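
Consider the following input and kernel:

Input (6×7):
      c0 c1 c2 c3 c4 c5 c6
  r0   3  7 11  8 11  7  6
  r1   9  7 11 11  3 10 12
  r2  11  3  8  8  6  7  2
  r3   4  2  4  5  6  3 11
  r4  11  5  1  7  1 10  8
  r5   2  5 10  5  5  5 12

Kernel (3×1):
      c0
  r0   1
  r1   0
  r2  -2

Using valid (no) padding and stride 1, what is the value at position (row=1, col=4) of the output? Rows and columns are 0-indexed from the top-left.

The receptive field on the input at this output position is [3 / 6 / 6]. Elementwise product with the kernel and sum: 3·1 + 6·-2.

-9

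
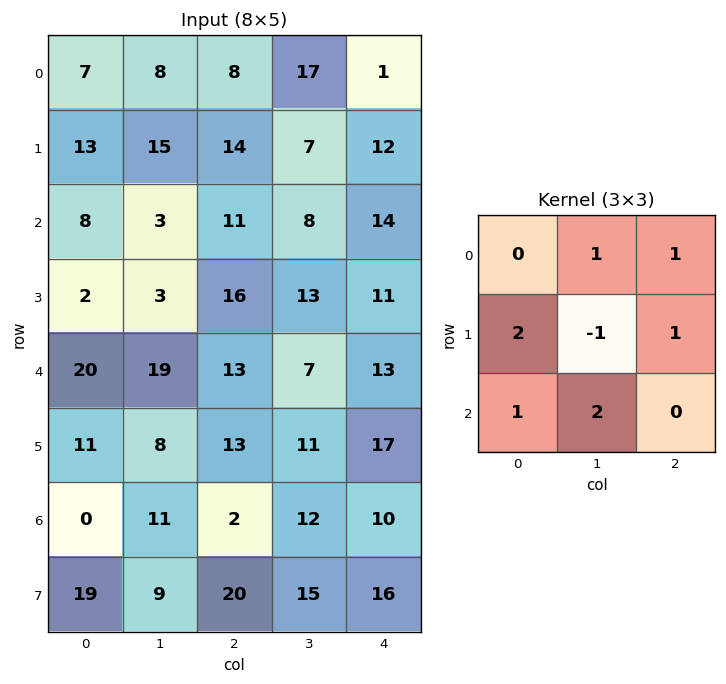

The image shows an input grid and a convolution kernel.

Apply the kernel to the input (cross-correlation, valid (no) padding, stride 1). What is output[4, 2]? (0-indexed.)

The receptive field on the input at this output position is [13 7 13 / 13 11 17 / 2 12 10]. Elementwise product with the kernel and sum: 7·1 + 13·1 + 13·2 + 11·-1 + 17·1 + 2·1 + 12·2.

78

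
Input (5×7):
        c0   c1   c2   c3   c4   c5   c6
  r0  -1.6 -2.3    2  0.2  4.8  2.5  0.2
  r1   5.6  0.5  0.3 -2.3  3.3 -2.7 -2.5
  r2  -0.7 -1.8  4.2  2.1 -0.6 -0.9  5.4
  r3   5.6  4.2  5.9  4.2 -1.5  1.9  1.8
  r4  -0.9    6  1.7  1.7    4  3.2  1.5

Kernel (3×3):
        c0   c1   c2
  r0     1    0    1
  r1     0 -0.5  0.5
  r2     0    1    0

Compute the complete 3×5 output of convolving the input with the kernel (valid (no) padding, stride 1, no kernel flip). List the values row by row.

Output[0,0]: The receptive field on the input at this output position is [-1.6 -2.3 2 / 5.6 0.5 0.3 / -0.7 -1.8 4.2]. Elementwise product with the kernel and sum: -1.6·1 + 2·1 + 0.5·-0.5 + 0.3·0.5 + -1.8·1.
Output[0,1]: The receptive field on the input at this output position is [-2.3 2 0.2 / 0.5 0.3 -2.3 / -1.8 4.2 2.1]. Elementwise product with the kernel and sum: -2.3·1 + 0.2·1 + 0.3·-0.5 + -2.3·0.5 + 4.2·1.

-1.5 0.8 11.7 -0.9 4.2
13.1 3.05 6.45 -6.65 5.85
10.35 1.15 2.45 6.9 7.95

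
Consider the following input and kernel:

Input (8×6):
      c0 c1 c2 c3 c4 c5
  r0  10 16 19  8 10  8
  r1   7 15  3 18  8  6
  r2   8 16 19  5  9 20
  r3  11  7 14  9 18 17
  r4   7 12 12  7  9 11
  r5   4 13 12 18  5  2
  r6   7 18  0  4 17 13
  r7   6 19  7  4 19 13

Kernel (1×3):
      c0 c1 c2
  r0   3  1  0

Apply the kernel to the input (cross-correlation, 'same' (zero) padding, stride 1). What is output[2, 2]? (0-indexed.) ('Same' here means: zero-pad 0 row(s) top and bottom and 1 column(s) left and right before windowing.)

The receptive field on the zero-padded input at this output position is [16 19 5]. Elementwise product with the kernel and sum: 16·3 + 19·1.

67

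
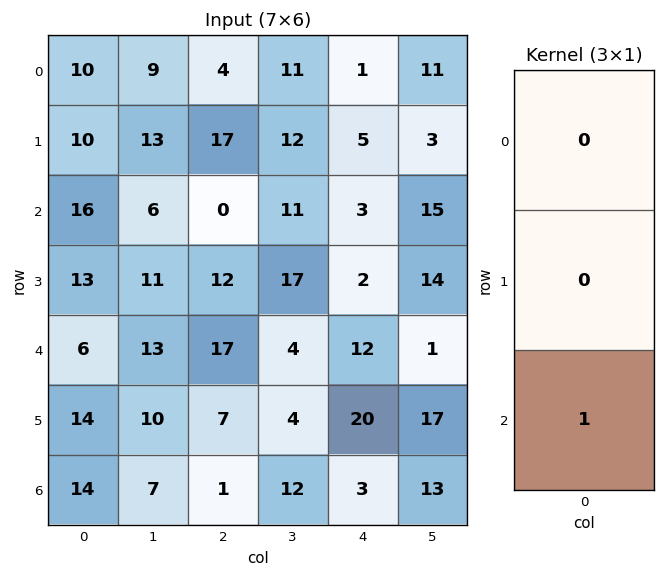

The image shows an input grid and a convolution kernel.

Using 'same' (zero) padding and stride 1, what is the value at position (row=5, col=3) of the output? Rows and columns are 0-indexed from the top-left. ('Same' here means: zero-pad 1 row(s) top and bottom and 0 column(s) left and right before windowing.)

12

The receptive field on the zero-padded input at this output position is [4 / 4 / 12]. Elementwise product with the kernel and sum: 12·1.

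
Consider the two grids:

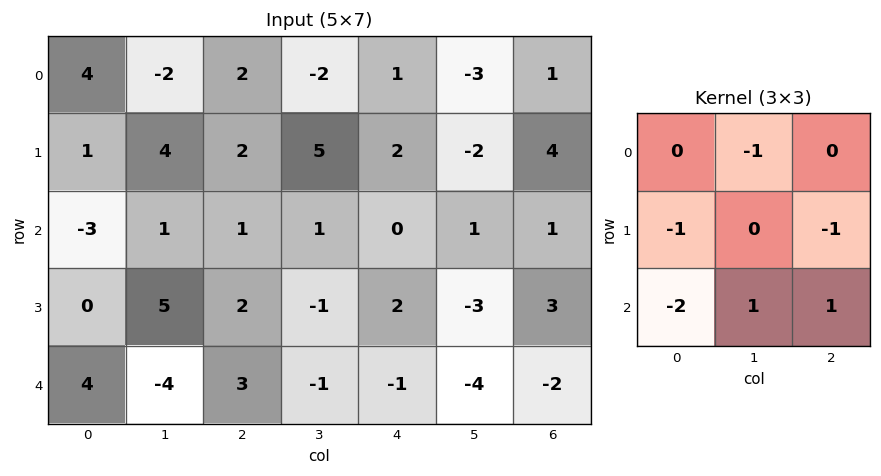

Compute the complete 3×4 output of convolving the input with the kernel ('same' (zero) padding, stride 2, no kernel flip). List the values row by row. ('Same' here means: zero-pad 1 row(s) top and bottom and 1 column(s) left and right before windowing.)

Output[0,0]: The receptive field on the zero-padded input at this output position is [0 0 0 / 0 4 -2 / 0 1 4]. Elementwise product with the kernel and sum: 0·-1 + 0·-1 + -2·-1 + 0·-2 + 1·1 + 4·1.
Output[0,1]: The receptive field on the zero-padded input at this output position is [0 0 0 / -2 2 -2 / 4 2 5]. Elementwise product with the kernel and sum: 0·-1 + -2·-1 + -2·-1 + 4·-2 + 2·1 + 5·1.

7 3 -5 11
3 -13 -3 4
4 3 3 1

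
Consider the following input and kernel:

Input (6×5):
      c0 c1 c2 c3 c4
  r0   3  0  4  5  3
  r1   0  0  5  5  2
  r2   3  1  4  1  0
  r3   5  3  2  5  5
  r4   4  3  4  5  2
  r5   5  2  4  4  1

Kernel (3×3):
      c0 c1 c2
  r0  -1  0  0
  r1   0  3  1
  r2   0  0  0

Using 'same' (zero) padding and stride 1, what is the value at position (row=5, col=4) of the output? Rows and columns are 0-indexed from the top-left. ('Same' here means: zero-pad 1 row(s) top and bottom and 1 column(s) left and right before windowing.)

-2

The receptive field on the zero-padded input at this output position is [5 2 0 / 4 1 0 / 0 0 0]. Elementwise product with the kernel and sum: 5·-1 + 1·3 + 0·1.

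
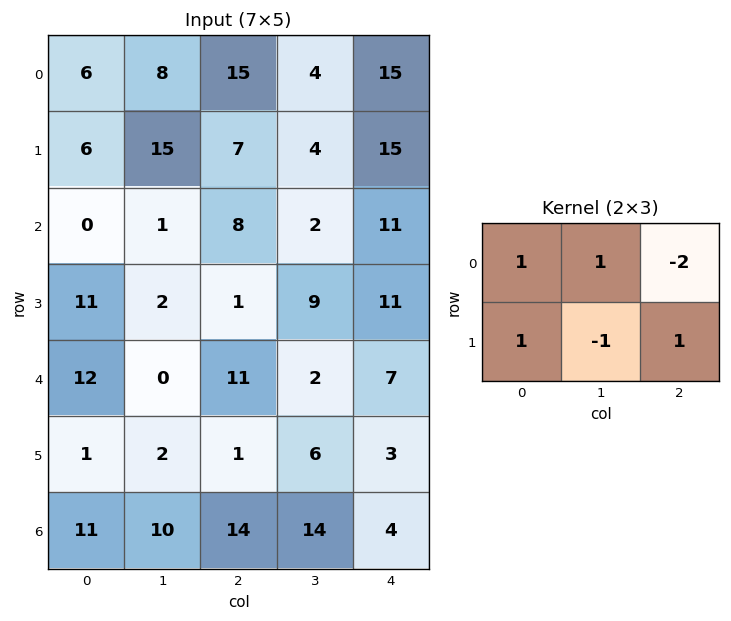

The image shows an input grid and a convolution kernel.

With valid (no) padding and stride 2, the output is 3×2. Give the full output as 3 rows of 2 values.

-18 7
-5 -9
-10 -3

Output[0,0]: The receptive field on the input at this output position is [6 8 15 / 6 15 7]. Elementwise product with the kernel and sum: 6·1 + 8·1 + 15·-2 + 6·1 + 15·-1 + 7·1.
Output[0,1]: The receptive field on the input at this output position is [15 4 15 / 7 4 15]. Elementwise product with the kernel and sum: 15·1 + 4·1 + 15·-2 + 7·1 + 4·-1 + 15·1.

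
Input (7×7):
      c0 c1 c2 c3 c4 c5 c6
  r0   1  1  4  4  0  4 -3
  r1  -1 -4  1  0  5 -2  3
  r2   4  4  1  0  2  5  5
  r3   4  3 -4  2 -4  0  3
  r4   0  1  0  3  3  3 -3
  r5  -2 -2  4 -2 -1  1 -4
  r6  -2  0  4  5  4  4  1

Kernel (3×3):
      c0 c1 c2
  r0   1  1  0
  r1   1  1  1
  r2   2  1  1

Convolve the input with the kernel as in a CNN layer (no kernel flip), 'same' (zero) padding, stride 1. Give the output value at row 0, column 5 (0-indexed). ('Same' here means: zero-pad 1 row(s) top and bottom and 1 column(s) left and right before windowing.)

The receptive field on the zero-padded input at this output position is [0 0 0 / 0 4 -3 / 5 -2 3]. Elementwise product with the kernel and sum: 0·1 + 0·1 + 0·1 + 4·1 + -3·1 + 5·2 + -2·1 + 3·1.

12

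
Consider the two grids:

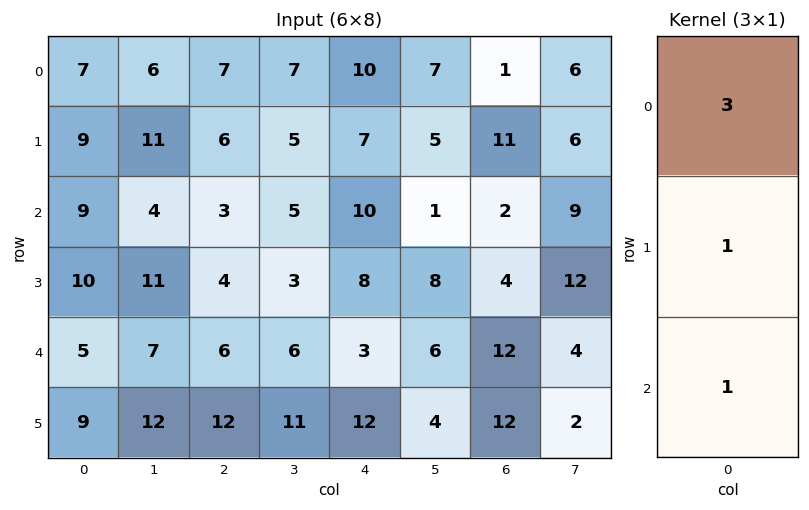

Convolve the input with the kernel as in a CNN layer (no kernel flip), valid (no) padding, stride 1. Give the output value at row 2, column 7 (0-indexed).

43

The receptive field on the input at this output position is [9 / 12 / 4]. Elementwise product with the kernel and sum: 9·3 + 12·1 + 4·1.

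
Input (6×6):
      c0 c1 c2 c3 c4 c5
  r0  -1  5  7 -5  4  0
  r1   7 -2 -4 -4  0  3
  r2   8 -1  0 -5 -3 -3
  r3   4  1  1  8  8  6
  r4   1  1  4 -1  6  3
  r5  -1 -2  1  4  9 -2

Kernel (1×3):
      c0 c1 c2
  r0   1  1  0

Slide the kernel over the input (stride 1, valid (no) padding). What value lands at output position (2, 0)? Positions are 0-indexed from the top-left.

7

The receptive field on the input at this output position is [8 -1 0]. Elementwise product with the kernel and sum: 8·1 + -1·1.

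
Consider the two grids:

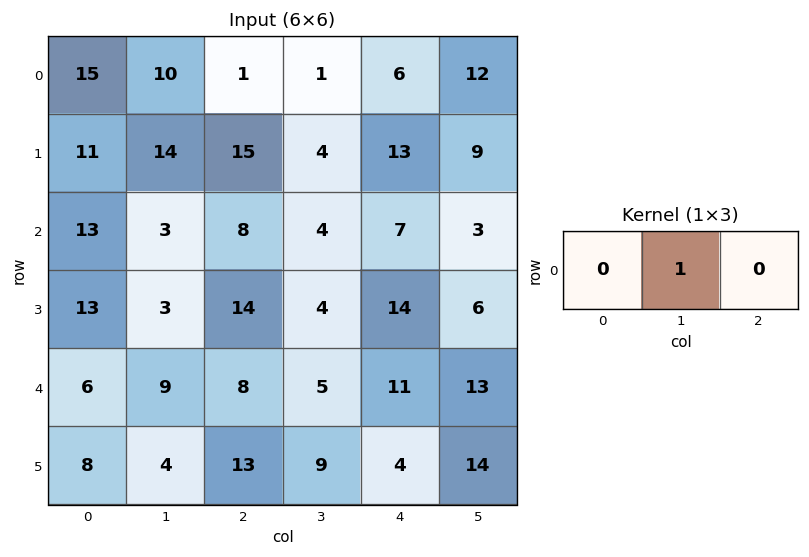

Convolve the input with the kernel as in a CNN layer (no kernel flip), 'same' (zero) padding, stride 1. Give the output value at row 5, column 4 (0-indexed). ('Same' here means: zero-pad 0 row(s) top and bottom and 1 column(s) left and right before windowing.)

4

The receptive field on the zero-padded input at this output position is [9 4 14]. Elementwise product with the kernel and sum: 4·1.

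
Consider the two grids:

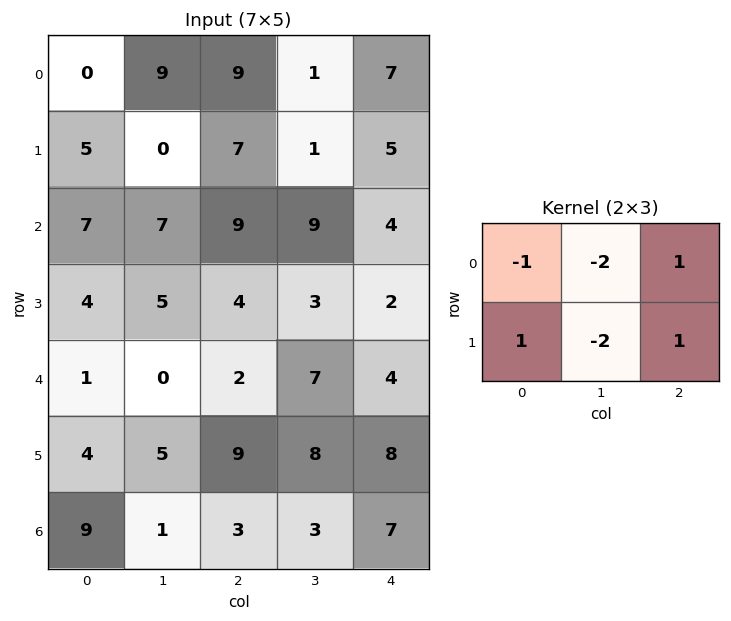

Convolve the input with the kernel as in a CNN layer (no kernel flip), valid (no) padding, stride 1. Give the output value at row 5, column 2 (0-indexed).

-13

The receptive field on the input at this output position is [9 8 8 / 3 3 7]. Elementwise product with the kernel and sum: 9·-1 + 8·-2 + 8·1 + 3·1 + 3·-2 + 7·1.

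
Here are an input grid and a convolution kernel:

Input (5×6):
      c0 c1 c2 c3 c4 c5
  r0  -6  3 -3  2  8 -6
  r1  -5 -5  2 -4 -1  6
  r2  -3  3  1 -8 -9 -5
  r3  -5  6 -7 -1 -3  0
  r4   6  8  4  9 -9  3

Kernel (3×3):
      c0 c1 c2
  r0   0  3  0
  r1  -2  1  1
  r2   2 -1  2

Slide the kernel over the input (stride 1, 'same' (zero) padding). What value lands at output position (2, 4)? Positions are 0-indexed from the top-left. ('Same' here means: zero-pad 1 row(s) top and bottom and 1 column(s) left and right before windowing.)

0

The receptive field on the zero-padded input at this output position is [-4 -1 6 / -8 -9 -5 / -1 -3 0]. Elementwise product with the kernel and sum: -1·3 + -8·-2 + -9·1 + -5·1 + -1·2 + -3·-1 + 0·2.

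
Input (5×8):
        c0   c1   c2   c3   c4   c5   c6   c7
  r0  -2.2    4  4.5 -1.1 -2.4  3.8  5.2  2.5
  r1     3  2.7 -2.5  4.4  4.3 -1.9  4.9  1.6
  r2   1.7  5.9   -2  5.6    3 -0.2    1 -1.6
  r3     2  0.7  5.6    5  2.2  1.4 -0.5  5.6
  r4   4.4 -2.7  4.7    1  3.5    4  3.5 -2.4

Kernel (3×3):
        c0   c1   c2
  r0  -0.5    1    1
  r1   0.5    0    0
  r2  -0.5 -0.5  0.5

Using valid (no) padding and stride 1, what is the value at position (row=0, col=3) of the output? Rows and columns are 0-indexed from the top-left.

The receptive field on the input at this output position is [-1.1 -2.4 3.8 / 4.4 4.3 -1.9 / 5.6 3 -0.2]. Elementwise product with the kernel and sum: -1.1·-0.5 + -2.4·1 + 3.8·1 + 4.4·0.5 + 5.6·-0.5 + 3·-0.5 + -0.2·0.5.

-0.25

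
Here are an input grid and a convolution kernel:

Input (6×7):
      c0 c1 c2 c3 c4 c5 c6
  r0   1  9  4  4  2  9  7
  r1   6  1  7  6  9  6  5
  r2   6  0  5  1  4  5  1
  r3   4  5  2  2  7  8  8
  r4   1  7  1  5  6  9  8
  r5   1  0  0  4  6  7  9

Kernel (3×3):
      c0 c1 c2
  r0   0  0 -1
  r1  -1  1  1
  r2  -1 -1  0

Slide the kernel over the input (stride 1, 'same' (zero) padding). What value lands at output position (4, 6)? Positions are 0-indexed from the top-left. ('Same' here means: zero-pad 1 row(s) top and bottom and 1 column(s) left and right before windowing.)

-17

The receptive field on the zero-padded input at this output position is [8 8 0 / 9 8 0 / 7 9 0]. Elementwise product with the kernel and sum: 0·-1 + 9·-1 + 8·1 + 0·1 + 7·-1 + 9·-1.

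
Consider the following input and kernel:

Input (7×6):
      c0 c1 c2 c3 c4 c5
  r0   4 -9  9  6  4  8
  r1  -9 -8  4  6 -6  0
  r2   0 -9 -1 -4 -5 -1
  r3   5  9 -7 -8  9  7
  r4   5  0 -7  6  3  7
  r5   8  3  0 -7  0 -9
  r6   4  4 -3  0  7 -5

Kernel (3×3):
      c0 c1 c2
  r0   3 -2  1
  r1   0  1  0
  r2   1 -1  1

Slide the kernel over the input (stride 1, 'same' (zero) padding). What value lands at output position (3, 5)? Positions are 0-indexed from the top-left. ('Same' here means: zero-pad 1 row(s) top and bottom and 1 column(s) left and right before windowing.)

The receptive field on the zero-padded input at this output position is [-5 -1 0 / 9 7 0 / 3 7 0]. Elementwise product with the kernel and sum: -5·3 + -1·-2 + 0·1 + 7·1 + 3·1 + 7·-1 + 0·1.

-10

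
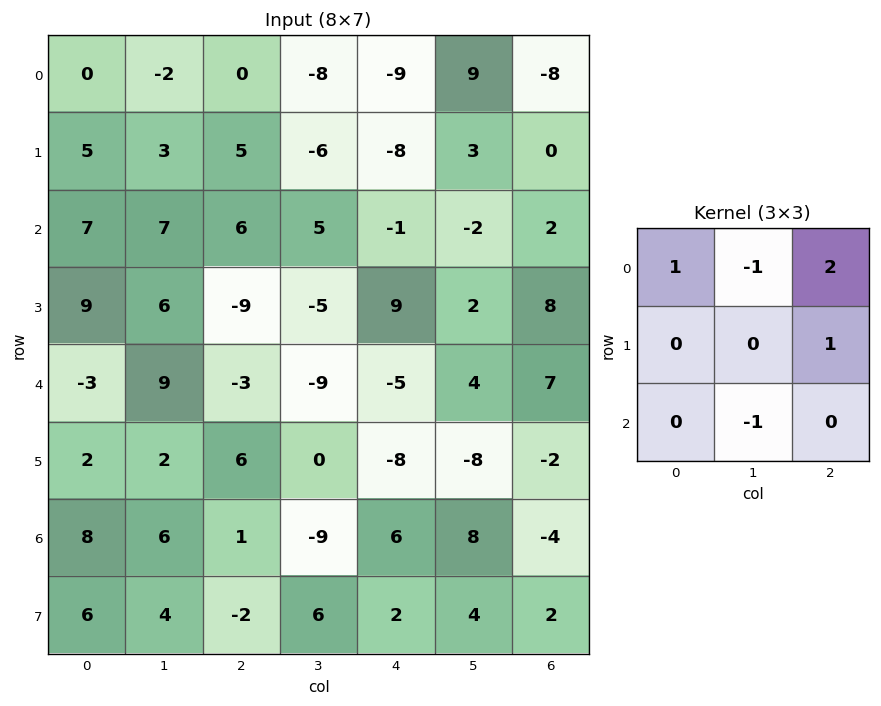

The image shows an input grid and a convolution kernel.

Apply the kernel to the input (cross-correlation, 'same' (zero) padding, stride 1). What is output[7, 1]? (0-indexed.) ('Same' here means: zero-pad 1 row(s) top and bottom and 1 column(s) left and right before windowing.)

The receptive field on the zero-padded input at this output position is [8 6 1 / 6 4 -2 / 0 0 0]. Elementwise product with the kernel and sum: 8·1 + 6·-1 + 1·2 + -2·1 + 0·-1.

2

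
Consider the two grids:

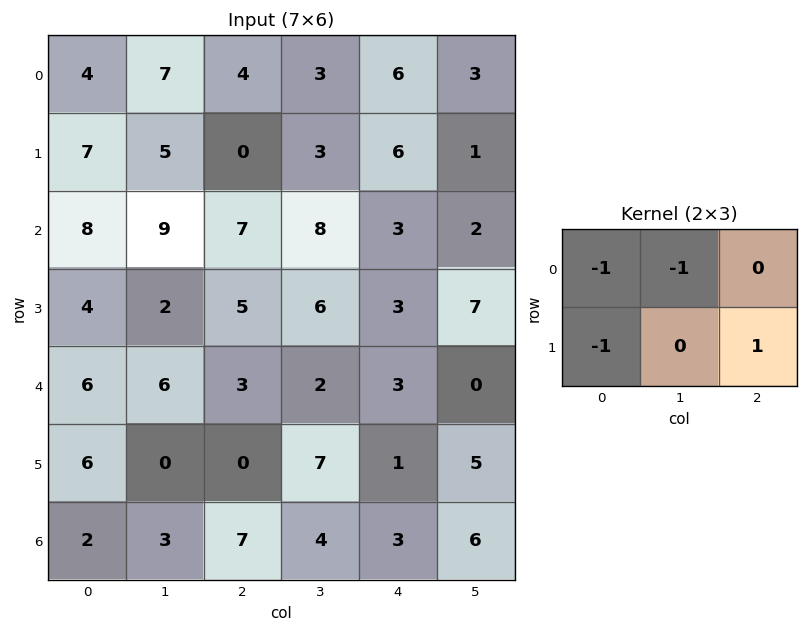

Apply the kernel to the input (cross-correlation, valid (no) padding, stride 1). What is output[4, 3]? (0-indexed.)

-7

The receptive field on the input at this output position is [2 3 0 / 7 1 5]. Elementwise product with the kernel and sum: 2·-1 + 3·-1 + 7·-1 + 5·1.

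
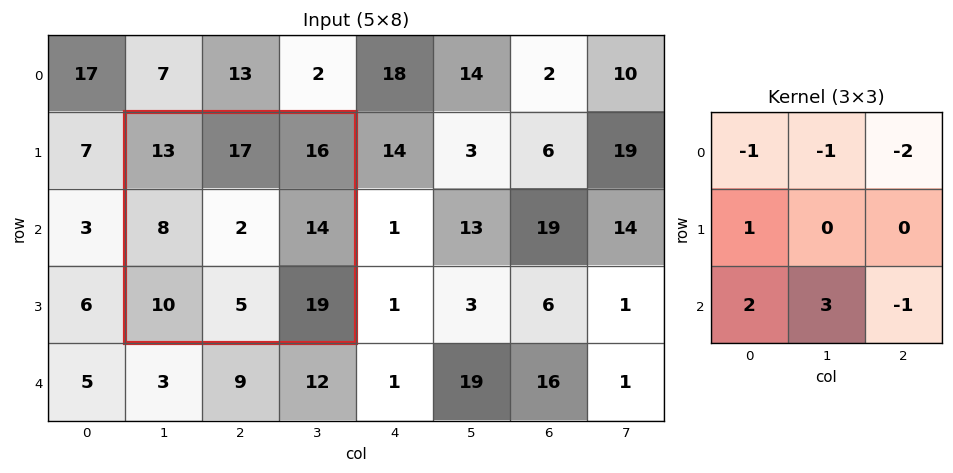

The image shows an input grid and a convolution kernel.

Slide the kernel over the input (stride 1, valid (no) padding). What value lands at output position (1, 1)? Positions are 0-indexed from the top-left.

-38

The receptive field on the input at this output position is [13 17 16 / 8 2 14 / 10 5 19]. Elementwise product with the kernel and sum: 13·-1 + 17·-1 + 16·-2 + 8·1 + 10·2 + 5·3 + 19·-1.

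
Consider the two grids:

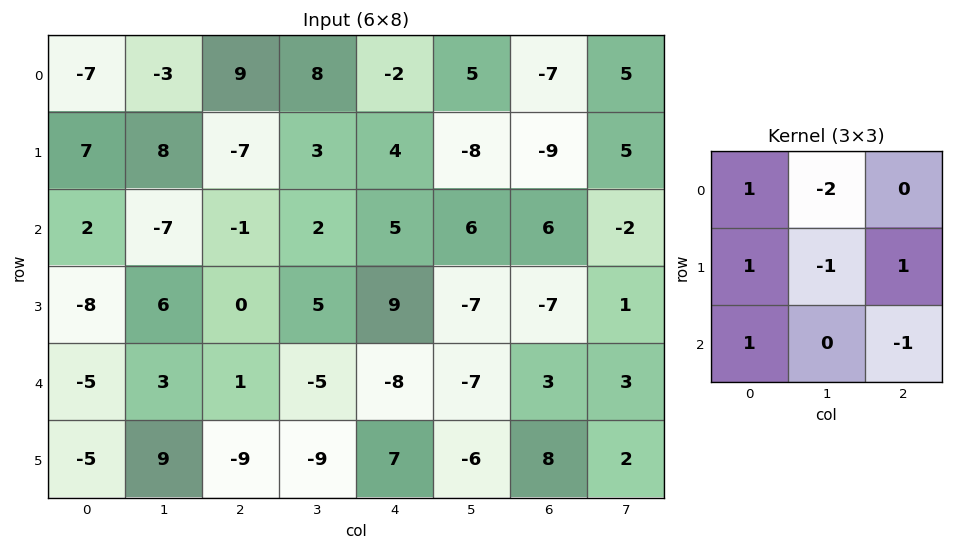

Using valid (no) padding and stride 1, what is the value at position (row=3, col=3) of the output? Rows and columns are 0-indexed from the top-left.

The receptive field on the input at this output position is [5 9 -7 / -5 -8 -7 / -9 7 -6]. Elementwise product with the kernel and sum: 5·1 + 9·-2 + -5·1 + -8·-1 + -7·1 + -9·1 + -6·-1.

-20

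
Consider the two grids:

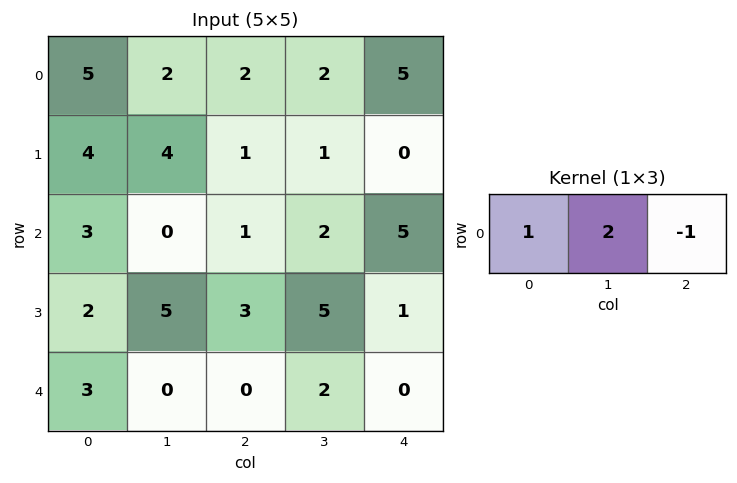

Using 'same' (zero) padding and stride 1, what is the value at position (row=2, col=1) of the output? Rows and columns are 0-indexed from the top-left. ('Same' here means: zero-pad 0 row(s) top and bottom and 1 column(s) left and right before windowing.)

2

The receptive field on the zero-padded input at this output position is [3 0 1]. Elementwise product with the kernel and sum: 3·1 + 0·2 + 1·-1.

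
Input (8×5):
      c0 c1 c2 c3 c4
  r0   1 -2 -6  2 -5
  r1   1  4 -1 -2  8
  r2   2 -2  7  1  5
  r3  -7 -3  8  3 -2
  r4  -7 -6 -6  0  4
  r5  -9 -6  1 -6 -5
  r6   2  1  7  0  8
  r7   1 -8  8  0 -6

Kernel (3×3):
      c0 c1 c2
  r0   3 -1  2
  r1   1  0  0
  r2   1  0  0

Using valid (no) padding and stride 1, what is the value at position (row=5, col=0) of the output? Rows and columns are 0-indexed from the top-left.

-16

The receptive field on the input at this output position is [-9 -6 1 / 2 1 7 / 1 -8 8]. Elementwise product with the kernel and sum: -9·3 + -6·-1 + 1·2 + 2·1 + 1·1.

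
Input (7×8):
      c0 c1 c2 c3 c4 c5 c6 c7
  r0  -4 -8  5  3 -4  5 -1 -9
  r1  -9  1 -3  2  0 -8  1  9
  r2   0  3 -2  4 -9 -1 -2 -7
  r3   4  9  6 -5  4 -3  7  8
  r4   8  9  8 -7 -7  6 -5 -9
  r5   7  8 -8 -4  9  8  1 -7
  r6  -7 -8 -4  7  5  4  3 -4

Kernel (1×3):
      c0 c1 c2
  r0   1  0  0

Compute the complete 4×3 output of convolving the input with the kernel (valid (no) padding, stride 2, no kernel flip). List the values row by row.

Output[0,0]: The receptive field on the input at this output position is [-4 -8 5]. Elementwise product with the kernel and sum: -4·1.

-4 5 -4
0 -2 -9
8 8 -7
-7 -4 5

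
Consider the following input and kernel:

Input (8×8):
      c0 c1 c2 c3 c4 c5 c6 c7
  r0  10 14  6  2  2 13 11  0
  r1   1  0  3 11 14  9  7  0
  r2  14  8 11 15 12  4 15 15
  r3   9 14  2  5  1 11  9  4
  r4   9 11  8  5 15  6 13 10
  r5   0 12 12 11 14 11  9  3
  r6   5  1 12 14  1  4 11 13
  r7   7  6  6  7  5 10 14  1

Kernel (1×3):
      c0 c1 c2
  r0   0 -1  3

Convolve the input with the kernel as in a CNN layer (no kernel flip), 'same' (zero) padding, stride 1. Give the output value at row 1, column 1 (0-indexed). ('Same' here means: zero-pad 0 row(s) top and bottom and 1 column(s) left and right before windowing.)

The receptive field on the zero-padded input at this output position is [1 0 3]. Elementwise product with the kernel and sum: 0·-1 + 3·3.

9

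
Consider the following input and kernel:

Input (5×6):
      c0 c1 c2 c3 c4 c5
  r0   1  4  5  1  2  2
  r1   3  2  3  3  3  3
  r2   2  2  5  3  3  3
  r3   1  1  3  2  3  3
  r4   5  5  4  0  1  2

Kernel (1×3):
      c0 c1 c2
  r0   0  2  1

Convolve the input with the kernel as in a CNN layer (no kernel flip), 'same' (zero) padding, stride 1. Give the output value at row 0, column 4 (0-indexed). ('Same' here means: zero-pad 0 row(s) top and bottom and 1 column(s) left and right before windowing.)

The receptive field on the zero-padded input at this output position is [1 2 2]. Elementwise product with the kernel and sum: 2·2 + 2·1.

6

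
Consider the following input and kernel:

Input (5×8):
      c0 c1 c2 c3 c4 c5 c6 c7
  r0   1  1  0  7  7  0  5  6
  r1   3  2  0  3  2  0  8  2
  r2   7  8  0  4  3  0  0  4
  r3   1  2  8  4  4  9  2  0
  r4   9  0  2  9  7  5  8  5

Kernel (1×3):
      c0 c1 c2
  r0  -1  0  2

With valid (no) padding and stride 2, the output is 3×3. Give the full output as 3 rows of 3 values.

-1 14 3
-7 6 -3
-5 12 9

Output[0,0]: The receptive field on the input at this output position is [1 1 0]. Elementwise product with the kernel and sum: 1·-1 + 0·2.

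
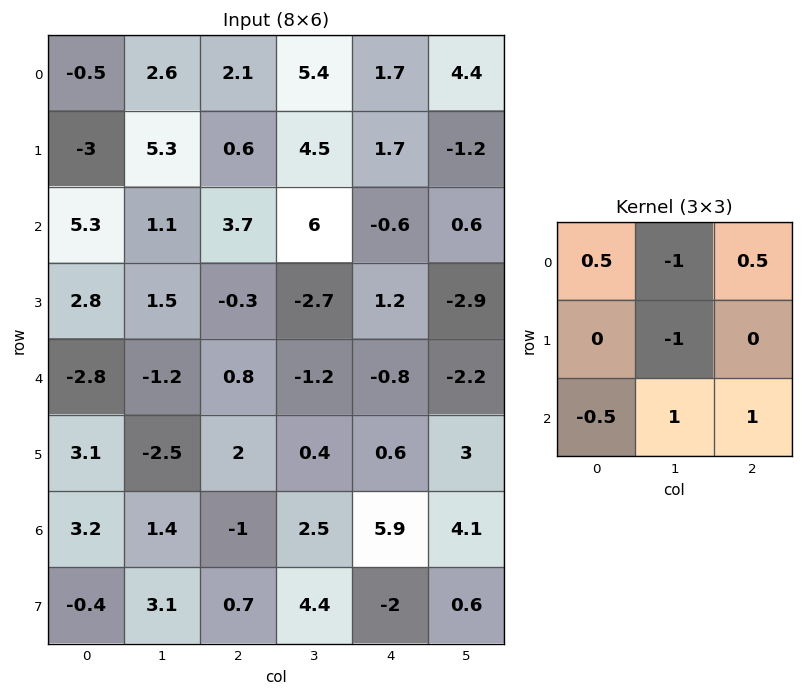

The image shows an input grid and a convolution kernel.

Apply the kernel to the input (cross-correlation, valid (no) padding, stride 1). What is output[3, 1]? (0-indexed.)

The receptive field on the input at this output position is [1.5 -0.3 -2.7 / -1.2 0.8 -1.2 / -2.5 2 0.4]. Elementwise product with the kernel and sum: 1.5·0.5 + -0.3·-1 + -2.7·0.5 + 0.8·-1 + -2.5·-0.5 + 2·1 + 0.4·1.

2.55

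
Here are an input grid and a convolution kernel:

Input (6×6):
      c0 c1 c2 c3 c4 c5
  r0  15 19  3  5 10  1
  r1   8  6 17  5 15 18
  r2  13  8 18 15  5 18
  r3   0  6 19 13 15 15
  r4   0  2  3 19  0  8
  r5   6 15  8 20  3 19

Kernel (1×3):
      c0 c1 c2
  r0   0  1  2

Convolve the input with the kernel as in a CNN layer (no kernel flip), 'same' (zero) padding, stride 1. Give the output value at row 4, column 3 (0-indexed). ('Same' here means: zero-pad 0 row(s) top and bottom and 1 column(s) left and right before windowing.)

19

The receptive field on the zero-padded input at this output position is [3 19 0]. Elementwise product with the kernel and sum: 19·1 + 0·2.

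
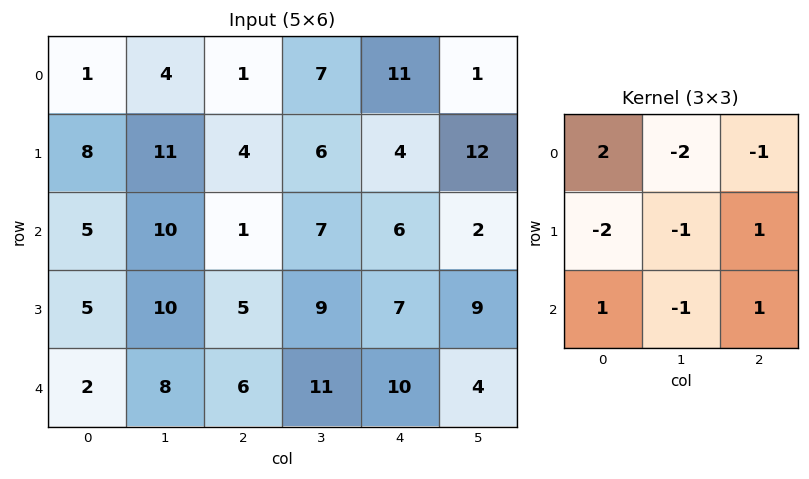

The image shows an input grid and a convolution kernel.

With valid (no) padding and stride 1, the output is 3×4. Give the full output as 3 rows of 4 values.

Output[0,0]: The receptive field on the input at this output position is [1 4 1 / 8 11 4 / 5 10 1]. Elementwise product with the kernel and sum: 1·2 + 4·-2 + 1·-1 + 8·-2 + 11·-1 + 4·1 + 5·1 + 10·-1 + 1·1.
Output[0,1]: The receptive field on the input at this output position is [4 1 7 / 11 4 6 / 10 1 7]. Elementwise product with the kernel and sum: 4·2 + 1·-2 + 7·-1 + 11·-2 + 4·-1 + 6·1 + 10·1 + 1·-1 + 7·1.

-34 -5 -33 -10
-29 8 -8 -15
-26 8 -25 -11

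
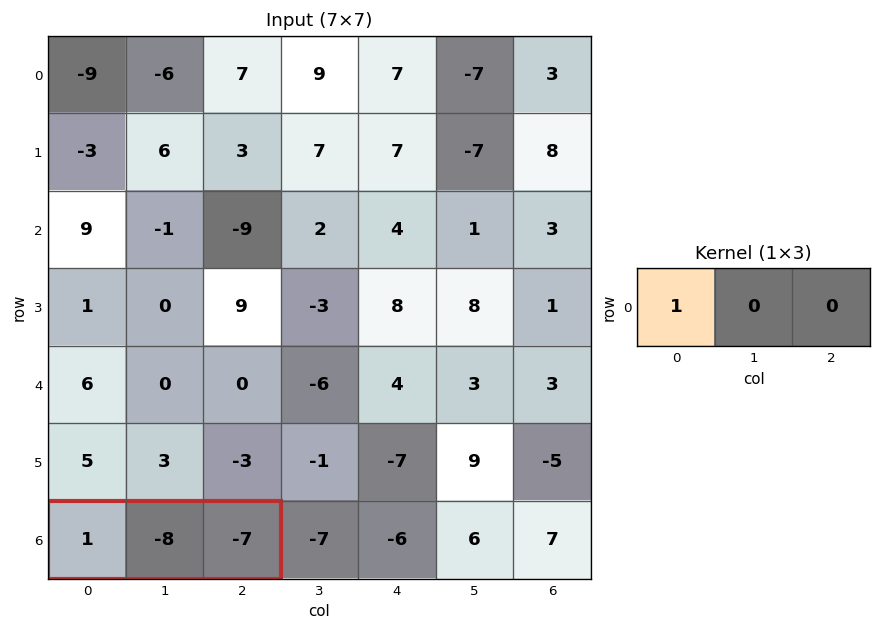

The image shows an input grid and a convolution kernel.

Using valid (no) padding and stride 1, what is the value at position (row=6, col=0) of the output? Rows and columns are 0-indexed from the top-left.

The receptive field on the input at this output position is [1 -8 -7]. Elementwise product with the kernel and sum: 1·1.

1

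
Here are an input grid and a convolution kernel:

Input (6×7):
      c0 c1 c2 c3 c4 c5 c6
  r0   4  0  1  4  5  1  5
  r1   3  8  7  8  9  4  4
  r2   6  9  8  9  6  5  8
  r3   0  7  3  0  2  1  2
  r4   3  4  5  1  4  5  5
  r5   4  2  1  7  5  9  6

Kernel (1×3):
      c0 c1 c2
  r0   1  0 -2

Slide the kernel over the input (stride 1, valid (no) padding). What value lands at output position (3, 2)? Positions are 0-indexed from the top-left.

-1

The receptive field on the input at this output position is [3 0 2]. Elementwise product with the kernel and sum: 3·1 + 2·-2.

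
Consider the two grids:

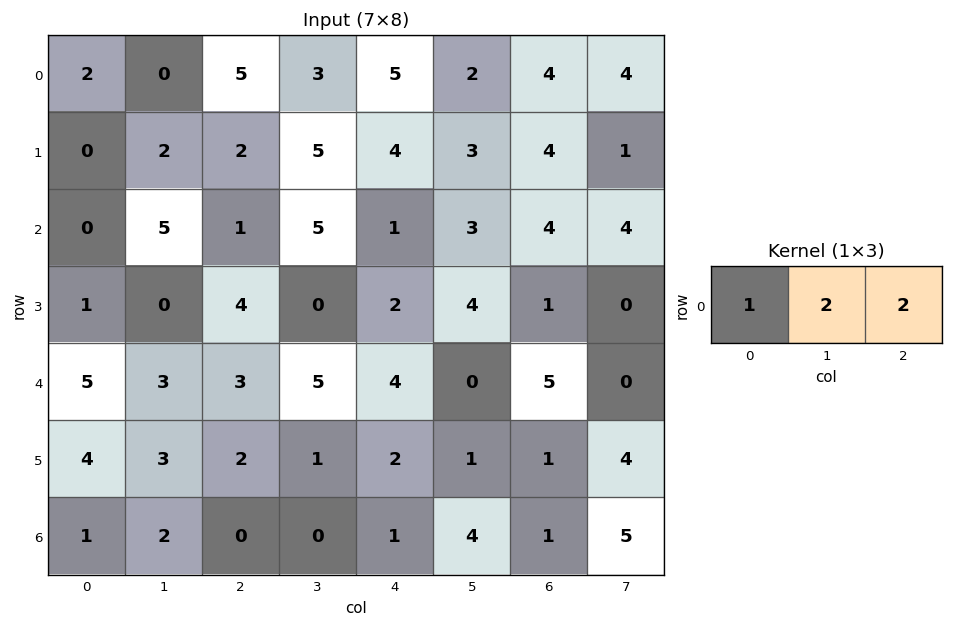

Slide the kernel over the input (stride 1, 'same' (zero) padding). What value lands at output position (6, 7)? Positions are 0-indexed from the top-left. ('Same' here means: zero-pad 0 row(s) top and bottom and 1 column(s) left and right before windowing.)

The receptive field on the zero-padded input at this output position is [1 5 0]. Elementwise product with the kernel and sum: 1·1 + 5·2 + 0·2.

11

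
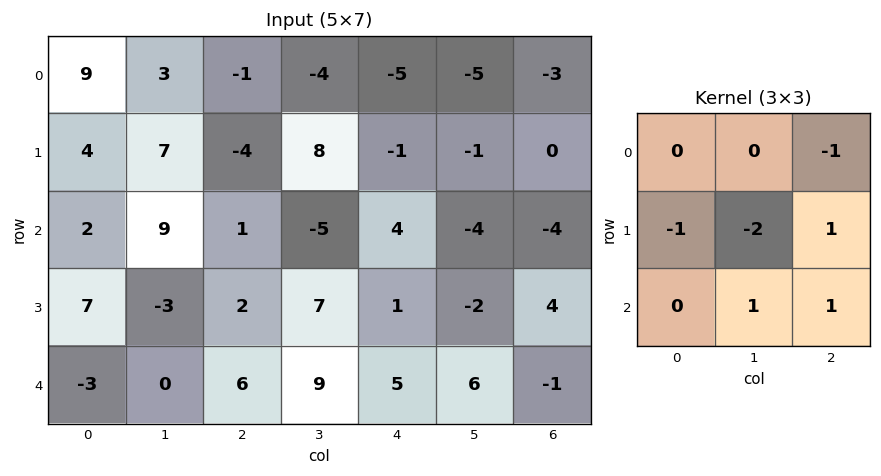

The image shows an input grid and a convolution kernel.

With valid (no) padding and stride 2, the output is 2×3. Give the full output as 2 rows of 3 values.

-11 -9 -2
6 -5 16

Output[0,0]: The receptive field on the input at this output position is [9 3 -1 / 4 7 -4 / 2 9 1]. Elementwise product with the kernel and sum: -1·-1 + 4·-1 + 7·-2 + -4·1 + 9·1 + 1·1.
Output[0,1]: The receptive field on the input at this output position is [-1 -4 -5 / -4 8 -1 / 1 -5 4]. Elementwise product with the kernel and sum: -5·-1 + -4·-1 + 8·-2 + -1·1 + -5·1 + 4·1.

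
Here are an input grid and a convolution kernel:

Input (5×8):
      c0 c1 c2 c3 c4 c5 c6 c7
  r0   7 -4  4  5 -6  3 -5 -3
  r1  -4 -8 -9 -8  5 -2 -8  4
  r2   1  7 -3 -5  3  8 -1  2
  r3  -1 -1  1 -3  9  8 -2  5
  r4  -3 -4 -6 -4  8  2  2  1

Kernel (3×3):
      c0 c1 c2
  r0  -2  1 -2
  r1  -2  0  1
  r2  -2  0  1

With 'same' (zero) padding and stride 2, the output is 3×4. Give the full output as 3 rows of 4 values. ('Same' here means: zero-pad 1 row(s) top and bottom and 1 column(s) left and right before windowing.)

-12 21 7 -1
18 3 57 -37
-3 13 9 -31

Output[0,0]: The receptive field on the zero-padded input at this output position is [0 0 0 / 0 7 -4 / 0 -4 -8]. Elementwise product with the kernel and sum: 0·-2 + 0·1 + 0·-2 + 0·-2 + -4·1 + 0·-2 + -8·1.
Output[0,1]: The receptive field on the zero-padded input at this output position is [0 0 0 / -4 4 5 / -8 -9 -8]. Elementwise product with the kernel and sum: 0·-2 + 0·1 + 0·-2 + -4·-2 + 5·1 + -8·-2 + -8·1.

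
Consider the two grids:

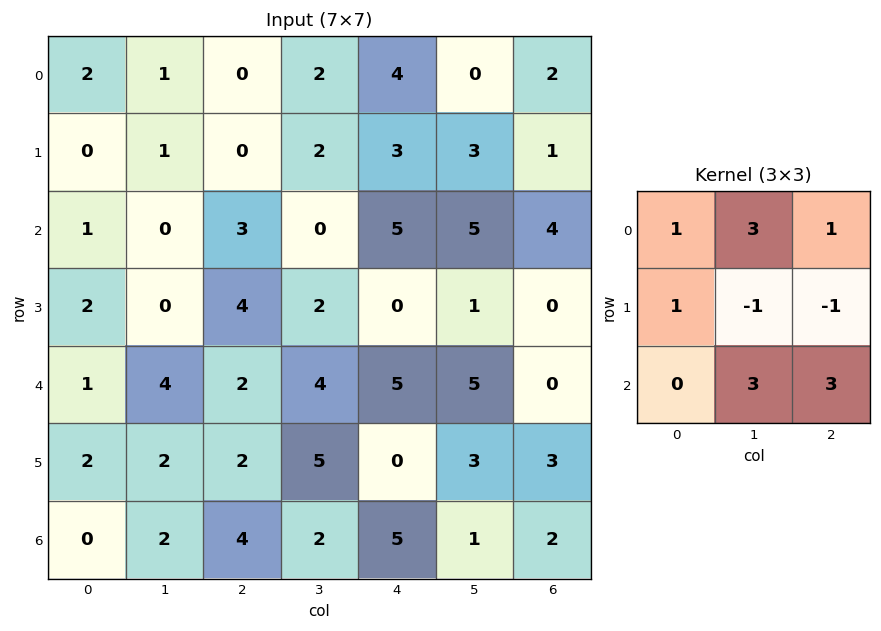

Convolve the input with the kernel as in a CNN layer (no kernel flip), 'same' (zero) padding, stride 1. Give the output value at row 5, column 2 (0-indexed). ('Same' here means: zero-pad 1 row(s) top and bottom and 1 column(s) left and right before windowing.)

27

The receptive field on the zero-padded input at this output position is [4 2 4 / 2 2 5 / 2 4 2]. Elementwise product with the kernel and sum: 4·1 + 2·3 + 4·1 + 2·1 + 2·-1 + 5·-1 + 4·3 + 2·3.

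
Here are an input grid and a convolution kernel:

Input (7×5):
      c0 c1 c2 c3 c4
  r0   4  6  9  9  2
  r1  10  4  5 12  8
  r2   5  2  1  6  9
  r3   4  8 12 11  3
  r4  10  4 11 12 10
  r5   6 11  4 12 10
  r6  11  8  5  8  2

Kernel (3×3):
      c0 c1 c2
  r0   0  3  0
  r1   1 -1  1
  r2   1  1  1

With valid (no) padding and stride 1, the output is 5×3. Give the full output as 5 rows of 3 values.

Output[0,0]: The receptive field on the input at this output position is [4 6 9 / 10 4 5 / 5 2 1]. Elementwise product with the kernel and sum: 6·3 + 10·1 + 4·-1 + 5·1 + 5·1 + 2·1 + 1·1.

37 47 44
40 53 66
39 37 55
62 68 68
35 73 53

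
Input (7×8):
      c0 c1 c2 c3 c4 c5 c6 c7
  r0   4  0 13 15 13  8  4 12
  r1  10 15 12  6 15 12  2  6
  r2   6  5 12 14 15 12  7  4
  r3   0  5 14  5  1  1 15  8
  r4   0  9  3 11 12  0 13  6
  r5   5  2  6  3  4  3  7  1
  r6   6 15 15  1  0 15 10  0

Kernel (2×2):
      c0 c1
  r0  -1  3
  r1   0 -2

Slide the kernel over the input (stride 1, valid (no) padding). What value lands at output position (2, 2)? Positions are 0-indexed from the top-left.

20

The receptive field on the input at this output position is [12 14 / 14 5]. Elementwise product with the kernel and sum: 12·-1 + 14·3 + 5·-2.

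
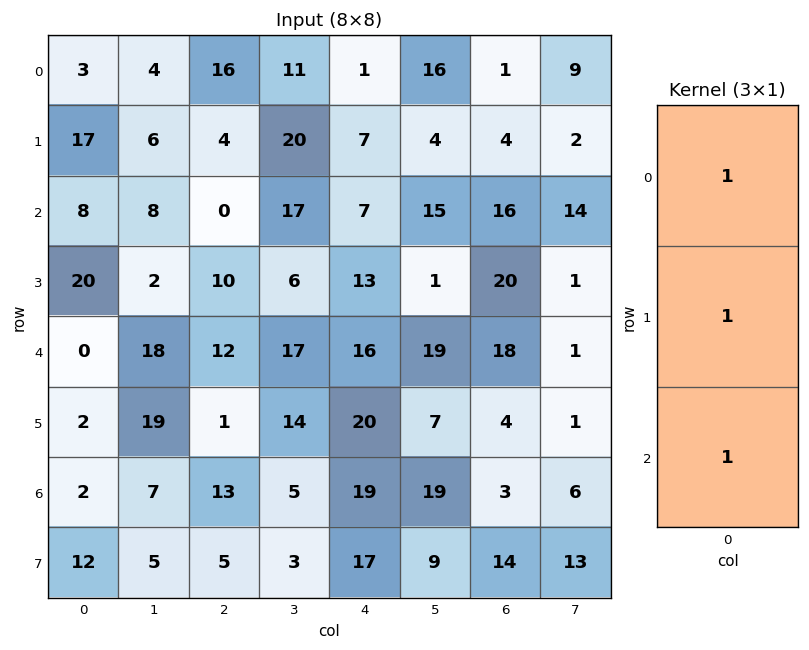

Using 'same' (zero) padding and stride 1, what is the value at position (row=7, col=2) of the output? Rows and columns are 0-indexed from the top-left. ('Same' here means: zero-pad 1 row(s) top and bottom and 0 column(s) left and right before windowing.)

18

The receptive field on the zero-padded input at this output position is [13 / 5 / 0]. Elementwise product with the kernel and sum: 13·1 + 5·1 + 0·1.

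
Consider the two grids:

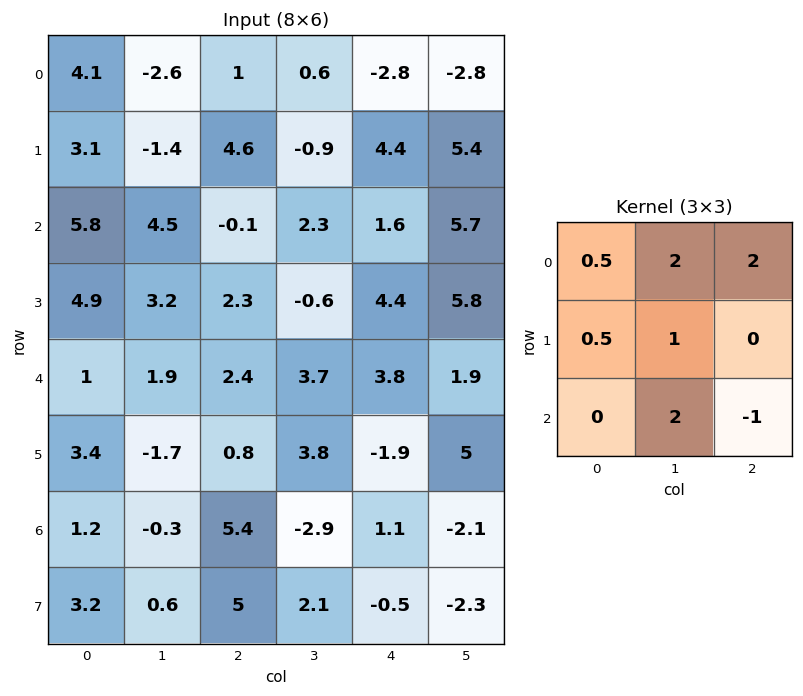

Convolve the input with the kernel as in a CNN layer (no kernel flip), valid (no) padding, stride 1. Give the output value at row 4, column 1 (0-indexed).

26.8

The receptive field on the input at this output position is [1.9 2.4 3.7 / -1.7 0.8 3.8 / -0.3 5.4 -2.9]. Elementwise product with the kernel and sum: 1.9·0.5 + 2.4·2 + 3.7·2 + -1.7·0.5 + 0.8·1 + 5.4·2 + -2.9·-1.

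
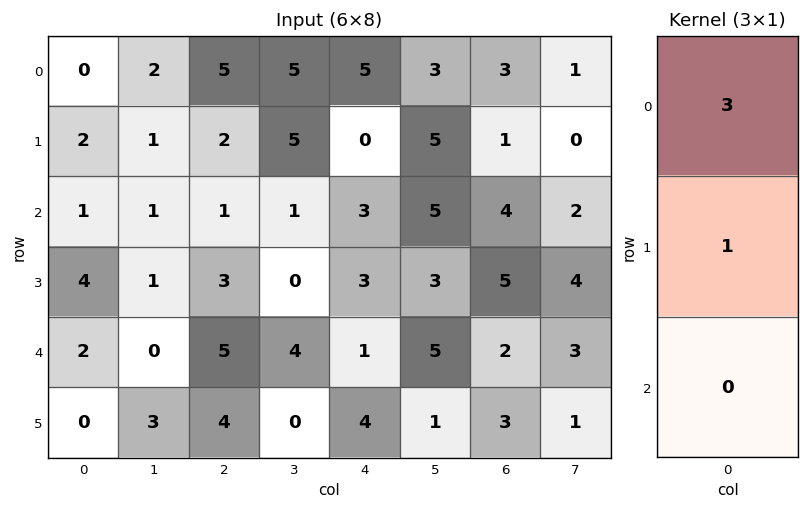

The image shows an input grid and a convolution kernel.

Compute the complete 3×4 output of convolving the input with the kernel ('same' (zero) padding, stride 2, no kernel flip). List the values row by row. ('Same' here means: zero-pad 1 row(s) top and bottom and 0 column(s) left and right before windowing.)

Output[0,0]: The receptive field on the zero-padded input at this output position is [0 / 0 / 2]. Elementwise product with the kernel and sum: 0·3 + 0·1.
Output[0,1]: The receptive field on the zero-padded input at this output position is [0 / 5 / 2]. Elementwise product with the kernel and sum: 0·3 + 5·1.

0 5 5 3
7 7 3 7
14 14 10 17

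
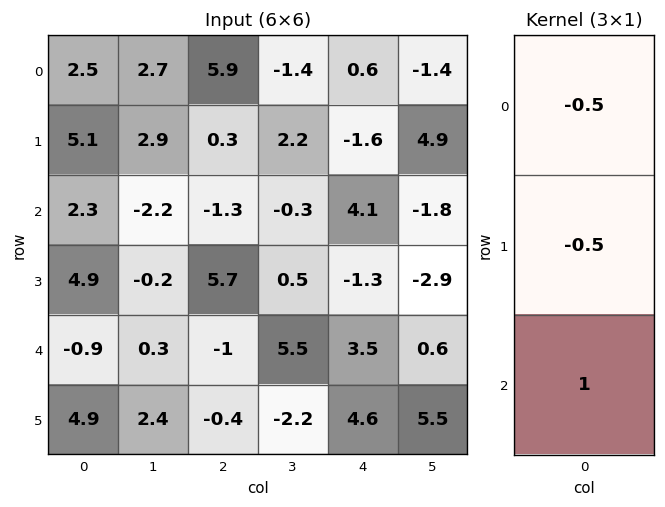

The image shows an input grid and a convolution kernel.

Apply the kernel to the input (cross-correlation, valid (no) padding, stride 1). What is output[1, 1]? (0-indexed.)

The receptive field on the input at this output position is [2.9 / -2.2 / -0.2]. Elementwise product with the kernel and sum: 2.9·-0.5 + -2.2·-0.5 + -0.2·1.

-0.55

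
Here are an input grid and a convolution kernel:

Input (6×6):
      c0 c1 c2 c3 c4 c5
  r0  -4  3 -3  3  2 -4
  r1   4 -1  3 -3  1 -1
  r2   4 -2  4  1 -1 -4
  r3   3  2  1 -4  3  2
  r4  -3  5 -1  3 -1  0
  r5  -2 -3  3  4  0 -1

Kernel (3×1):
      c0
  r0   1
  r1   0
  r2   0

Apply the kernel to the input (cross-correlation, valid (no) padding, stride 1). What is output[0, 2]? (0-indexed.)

The receptive field on the input at this output position is [-3 / 3 / 4]. Elementwise product with the kernel and sum: -3·1.

-3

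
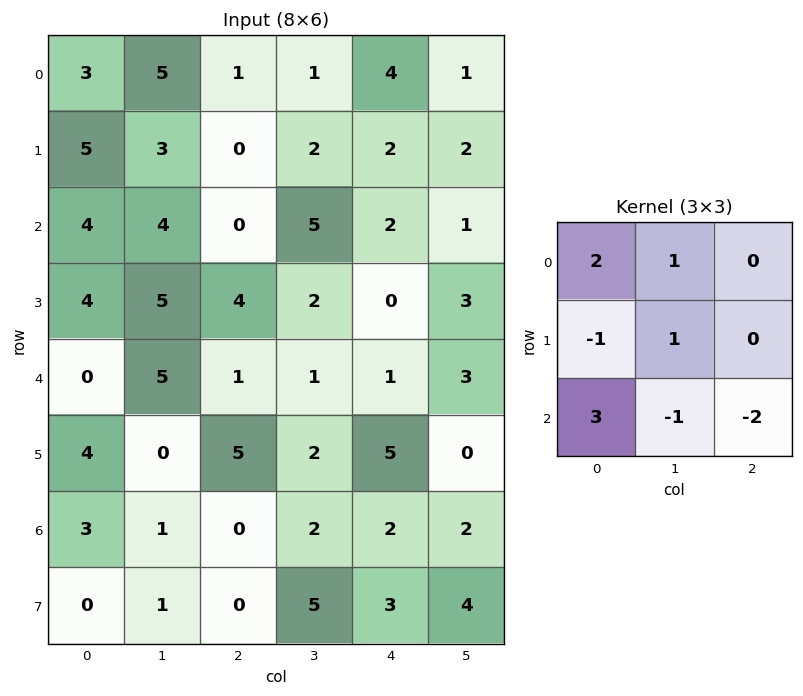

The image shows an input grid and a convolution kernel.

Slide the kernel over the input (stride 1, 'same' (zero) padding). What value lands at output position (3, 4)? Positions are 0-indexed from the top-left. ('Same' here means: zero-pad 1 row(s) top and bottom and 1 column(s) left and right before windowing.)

The receptive field on the zero-padded input at this output position is [5 2 1 / 2 0 3 / 1 1 3]. Elementwise product with the kernel and sum: 5·2 + 2·1 + 2·-1 + 0·1 + 1·3 + 1·-1 + 3·-2.

6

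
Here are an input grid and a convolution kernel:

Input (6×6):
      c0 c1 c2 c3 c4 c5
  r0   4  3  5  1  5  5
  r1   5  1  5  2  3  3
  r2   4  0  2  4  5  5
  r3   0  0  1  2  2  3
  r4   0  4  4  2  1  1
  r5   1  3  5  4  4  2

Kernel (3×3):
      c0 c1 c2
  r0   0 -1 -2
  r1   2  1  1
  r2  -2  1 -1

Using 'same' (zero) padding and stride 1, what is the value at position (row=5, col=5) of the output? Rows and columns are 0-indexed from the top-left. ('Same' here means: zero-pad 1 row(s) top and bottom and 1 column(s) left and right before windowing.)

9

The receptive field on the zero-padded input at this output position is [1 1 0 / 4 2 0 / 0 0 0]. Elementwise product with the kernel and sum: 1·-1 + 0·-2 + 4·2 + 2·1 + 0·1 + 0·-2 + 0·1 + 0·-1.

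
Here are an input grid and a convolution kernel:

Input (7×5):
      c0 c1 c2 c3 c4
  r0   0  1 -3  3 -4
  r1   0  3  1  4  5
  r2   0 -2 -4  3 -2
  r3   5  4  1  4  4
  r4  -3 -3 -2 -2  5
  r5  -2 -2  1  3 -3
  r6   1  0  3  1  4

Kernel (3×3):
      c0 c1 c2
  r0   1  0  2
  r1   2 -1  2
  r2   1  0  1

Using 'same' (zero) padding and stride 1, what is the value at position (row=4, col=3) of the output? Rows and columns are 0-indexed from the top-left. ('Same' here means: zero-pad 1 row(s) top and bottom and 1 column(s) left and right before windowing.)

The receptive field on the zero-padded input at this output position is [1 4 4 / -2 -2 5 / 1 3 -3]. Elementwise product with the kernel and sum: 1·1 + 4·2 + -2·2 + -2·-1 + 5·2 + 1·1 + -3·1.

15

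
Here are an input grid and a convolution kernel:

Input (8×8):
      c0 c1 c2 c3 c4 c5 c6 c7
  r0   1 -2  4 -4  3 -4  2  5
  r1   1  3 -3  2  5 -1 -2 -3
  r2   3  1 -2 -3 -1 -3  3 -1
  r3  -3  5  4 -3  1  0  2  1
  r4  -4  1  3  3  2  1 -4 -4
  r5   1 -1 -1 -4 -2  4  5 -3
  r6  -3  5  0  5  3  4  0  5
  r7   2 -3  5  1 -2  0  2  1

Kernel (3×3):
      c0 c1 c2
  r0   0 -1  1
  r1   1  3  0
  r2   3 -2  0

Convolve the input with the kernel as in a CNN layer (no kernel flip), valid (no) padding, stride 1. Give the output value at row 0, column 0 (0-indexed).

23

The receptive field on the input at this output position is [1 -2 4 / 1 3 -3 / 3 1 -2]. Elementwise product with the kernel and sum: -2·-1 + 4·1 + 1·1 + 3·3 + 3·3 + 1·-2.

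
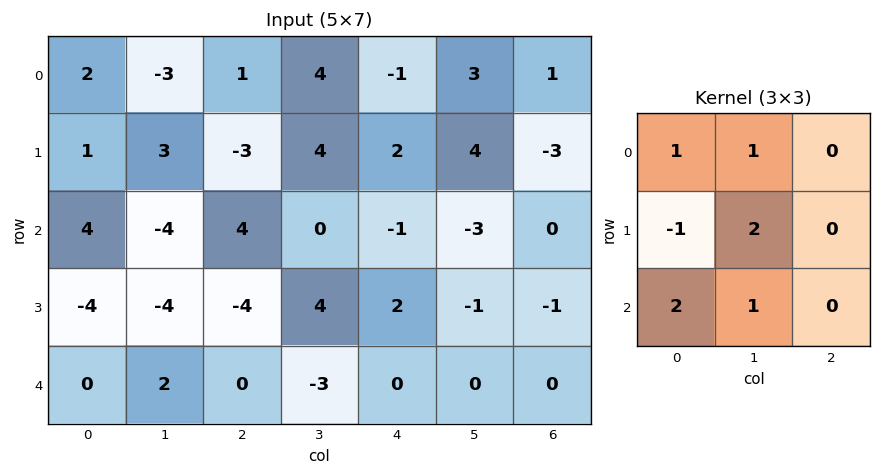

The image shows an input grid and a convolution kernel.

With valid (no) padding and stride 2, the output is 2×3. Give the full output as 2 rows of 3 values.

8 24 3
-2 13 -8

Output[0,0]: The receptive field on the input at this output position is [2 -3 1 / 1 3 -3 / 4 -4 4]. Elementwise product with the kernel and sum: 2·1 + -3·1 + 1·-1 + 3·2 + 4·2 + -4·1.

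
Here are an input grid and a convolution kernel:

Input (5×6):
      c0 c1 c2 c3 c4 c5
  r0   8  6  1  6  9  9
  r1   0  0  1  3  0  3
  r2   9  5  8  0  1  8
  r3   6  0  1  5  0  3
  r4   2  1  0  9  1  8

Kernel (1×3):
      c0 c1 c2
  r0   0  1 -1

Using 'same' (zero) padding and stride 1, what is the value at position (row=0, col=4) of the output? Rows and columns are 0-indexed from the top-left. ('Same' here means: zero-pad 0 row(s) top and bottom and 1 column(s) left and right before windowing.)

0

The receptive field on the zero-padded input at this output position is [6 9 9]. Elementwise product with the kernel and sum: 9·1 + 9·-1.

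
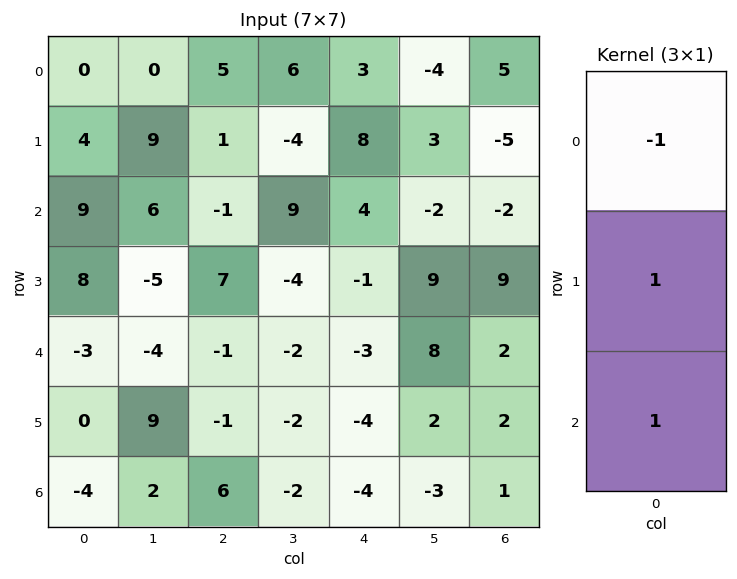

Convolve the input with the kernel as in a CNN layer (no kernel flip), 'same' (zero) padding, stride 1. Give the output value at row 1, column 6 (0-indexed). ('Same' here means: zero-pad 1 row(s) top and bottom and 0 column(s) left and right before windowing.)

-12

The receptive field on the zero-padded input at this output position is [5 / -5 / -2]. Elementwise product with the kernel and sum: 5·-1 + -5·1 + -2·1.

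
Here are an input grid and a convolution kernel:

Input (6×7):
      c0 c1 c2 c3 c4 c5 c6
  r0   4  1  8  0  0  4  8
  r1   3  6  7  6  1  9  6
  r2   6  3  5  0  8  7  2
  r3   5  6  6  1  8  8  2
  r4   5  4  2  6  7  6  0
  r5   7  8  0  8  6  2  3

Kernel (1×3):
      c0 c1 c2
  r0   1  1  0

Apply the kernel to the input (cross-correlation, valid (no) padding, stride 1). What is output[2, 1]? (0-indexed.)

The receptive field on the input at this output position is [3 5 0]. Elementwise product with the kernel and sum: 3·1 + 5·1.

8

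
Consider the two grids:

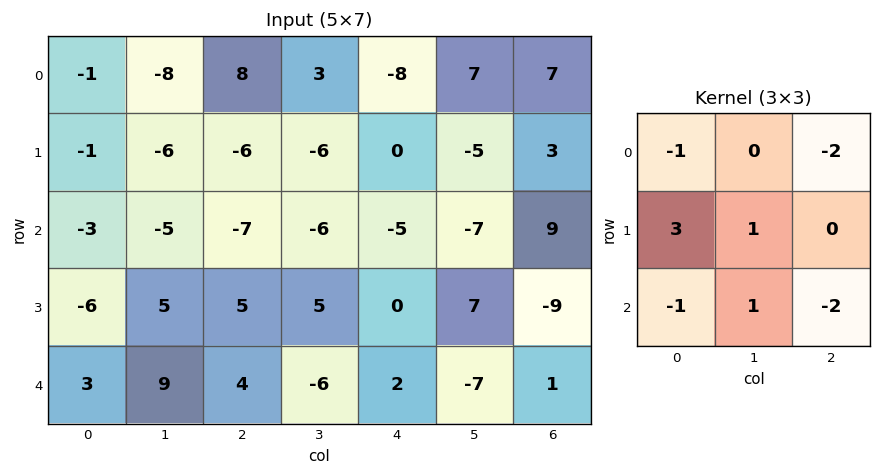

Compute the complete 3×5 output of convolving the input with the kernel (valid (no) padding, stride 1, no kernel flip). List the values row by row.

Output[0,0]: The receptive field on the input at this output position is [-1 -8 8 / -1 -6 -6 / -3 -5 -7]. Elementwise product with the kernel and sum: -1·-1 + 8·-2 + -1·3 + -6·1 + -3·-1 + -5·1 + -7·-2.
Output[0,1]: The receptive field on the input at this output position is [-8 8 3 / -6 -6 -6 / -5 -7 -6]. Elementwise product with the kernel and sum: -8·-1 + 3·-2 + -6·3 + -6·1 + -5·-1 + -7·1 + -6·-2.

-12 -12 -5 -20 -31
0 -14 -21 -26 -3
2 44 23 57 -17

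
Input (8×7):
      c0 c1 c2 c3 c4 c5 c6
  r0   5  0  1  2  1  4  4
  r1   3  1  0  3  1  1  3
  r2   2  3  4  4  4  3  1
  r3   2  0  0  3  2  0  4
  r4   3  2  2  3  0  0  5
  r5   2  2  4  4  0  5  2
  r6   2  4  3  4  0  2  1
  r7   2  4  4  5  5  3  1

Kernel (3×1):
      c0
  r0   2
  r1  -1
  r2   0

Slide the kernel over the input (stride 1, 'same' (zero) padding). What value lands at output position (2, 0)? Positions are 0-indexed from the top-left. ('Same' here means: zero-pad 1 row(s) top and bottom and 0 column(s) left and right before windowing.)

The receptive field on the zero-padded input at this output position is [3 / 2 / 2]. Elementwise product with the kernel and sum: 3·2 + 2·-1.

4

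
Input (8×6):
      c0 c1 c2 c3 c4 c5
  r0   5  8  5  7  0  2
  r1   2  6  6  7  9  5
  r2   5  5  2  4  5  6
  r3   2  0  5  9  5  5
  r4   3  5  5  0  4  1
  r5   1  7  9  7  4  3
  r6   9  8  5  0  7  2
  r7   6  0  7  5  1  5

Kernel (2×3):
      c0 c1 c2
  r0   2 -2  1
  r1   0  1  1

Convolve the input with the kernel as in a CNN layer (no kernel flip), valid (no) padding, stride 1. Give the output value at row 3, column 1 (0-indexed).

The receptive field on the input at this output position is [0 5 9 / 5 5 0]. Elementwise product with the kernel and sum: 0·2 + 5·-2 + 9·1 + 5·1 + 0·1.

4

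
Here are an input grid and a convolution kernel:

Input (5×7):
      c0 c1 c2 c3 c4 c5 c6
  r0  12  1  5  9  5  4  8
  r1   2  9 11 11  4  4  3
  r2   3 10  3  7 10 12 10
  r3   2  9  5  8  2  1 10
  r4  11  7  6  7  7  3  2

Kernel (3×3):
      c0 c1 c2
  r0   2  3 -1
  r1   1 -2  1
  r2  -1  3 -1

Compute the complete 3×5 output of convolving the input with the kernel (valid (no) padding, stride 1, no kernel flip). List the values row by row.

41 -2 33 47 29
26 49 67 26 4
26 33 16 48 56

Output[0,0]: The receptive field on the input at this output position is [12 1 5 / 2 9 11 / 3 10 3]. Elementwise product with the kernel and sum: 12·2 + 1·3 + 5·-1 + 2·1 + 9·-2 + 11·1 + 3·-1 + 10·3 + 3·-1.
Output[0,1]: The receptive field on the input at this output position is [1 5 9 / 9 11 11 / 10 3 7]. Elementwise product with the kernel and sum: 1·2 + 5·3 + 9·-1 + 9·1 + 11·-2 + 11·1 + 10·-1 + 3·3 + 7·-1.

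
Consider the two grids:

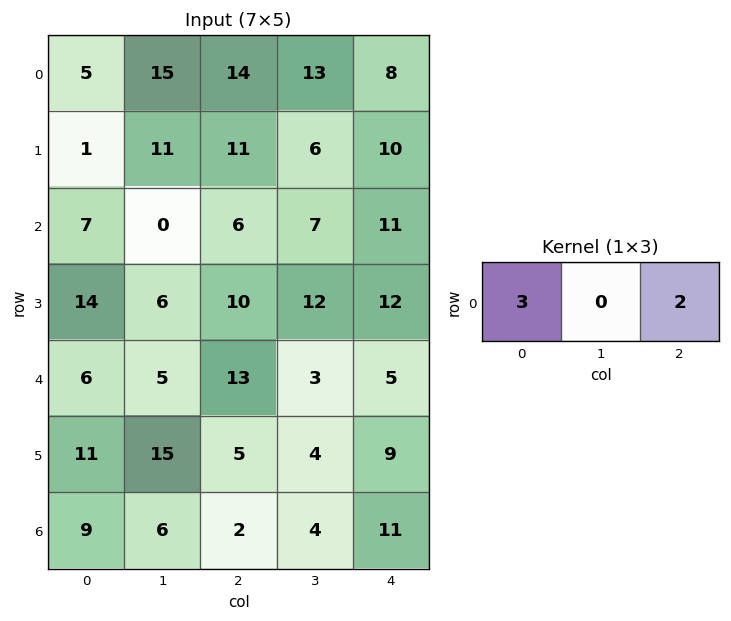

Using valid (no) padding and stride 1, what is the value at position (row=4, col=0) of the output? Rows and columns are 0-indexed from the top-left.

The receptive field on the input at this output position is [6 5 13]. Elementwise product with the kernel and sum: 6·3 + 13·2.

44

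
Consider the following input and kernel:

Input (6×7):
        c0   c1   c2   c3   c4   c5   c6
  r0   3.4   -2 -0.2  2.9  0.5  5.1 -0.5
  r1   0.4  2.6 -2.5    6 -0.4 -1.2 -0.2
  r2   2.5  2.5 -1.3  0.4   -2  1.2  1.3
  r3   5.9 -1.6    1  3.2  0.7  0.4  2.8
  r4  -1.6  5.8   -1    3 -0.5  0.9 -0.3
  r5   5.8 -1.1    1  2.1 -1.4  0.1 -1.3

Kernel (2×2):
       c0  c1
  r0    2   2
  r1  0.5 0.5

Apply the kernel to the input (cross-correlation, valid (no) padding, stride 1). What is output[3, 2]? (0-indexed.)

9.4

The receptive field on the input at this output position is [1 3.2 / -1 3]. Elementwise product with the kernel and sum: 1·2 + 3.2·2 + -1·0.5 + 3·0.5.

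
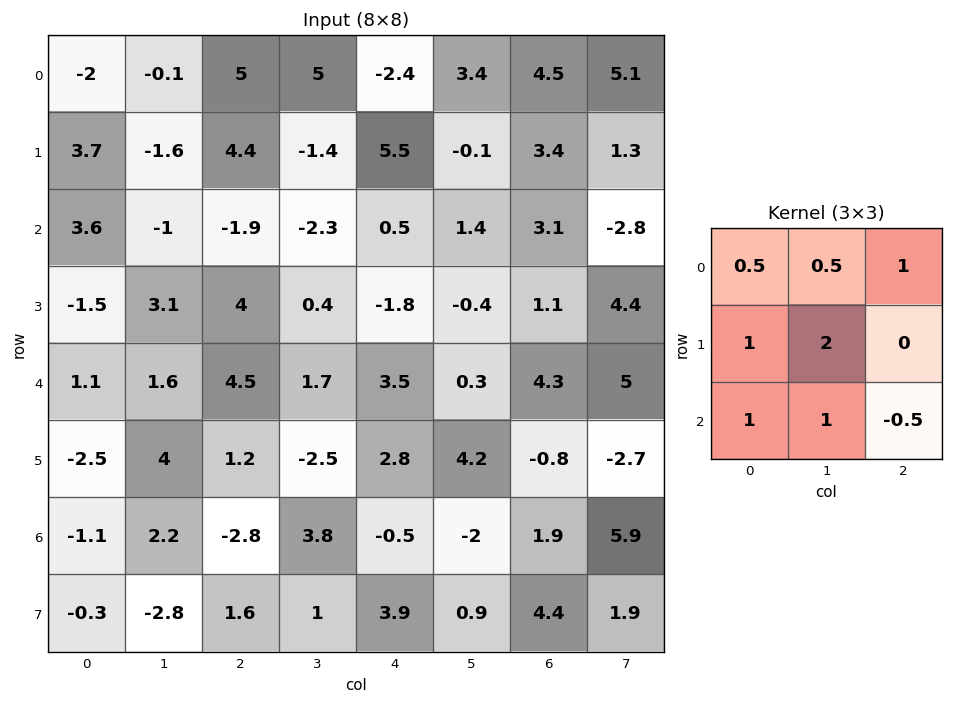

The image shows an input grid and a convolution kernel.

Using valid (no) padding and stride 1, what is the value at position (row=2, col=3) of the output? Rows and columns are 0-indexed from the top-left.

The receptive field on the input at this output position is [-2.3 0.5 1.4 / 0.4 -1.8 -0.4 / 1.7 3.5 0.3]. Elementwise product with the kernel and sum: -2.3·0.5 + 0.5·0.5 + 1.4·1 + 0.4·1 + -1.8·2 + 1.7·1 + 3.5·1 + 0.3·-0.5.

2.35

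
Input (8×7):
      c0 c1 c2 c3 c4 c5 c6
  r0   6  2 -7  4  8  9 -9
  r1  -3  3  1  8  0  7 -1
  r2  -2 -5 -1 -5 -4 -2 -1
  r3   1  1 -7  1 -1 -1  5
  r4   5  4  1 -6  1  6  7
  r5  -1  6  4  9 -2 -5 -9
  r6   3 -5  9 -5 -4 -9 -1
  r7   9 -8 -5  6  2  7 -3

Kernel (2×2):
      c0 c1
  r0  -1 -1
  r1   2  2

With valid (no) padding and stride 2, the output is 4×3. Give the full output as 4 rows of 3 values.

Output[0,0]: The receptive field on the input at this output position is [6 2 / -3 3]. Elementwise product with the kernel and sum: 6·-1 + 2·-1 + -3·2 + 3·2.

-8 21 -3
11 -6 2
1 31 -21
4 -2 31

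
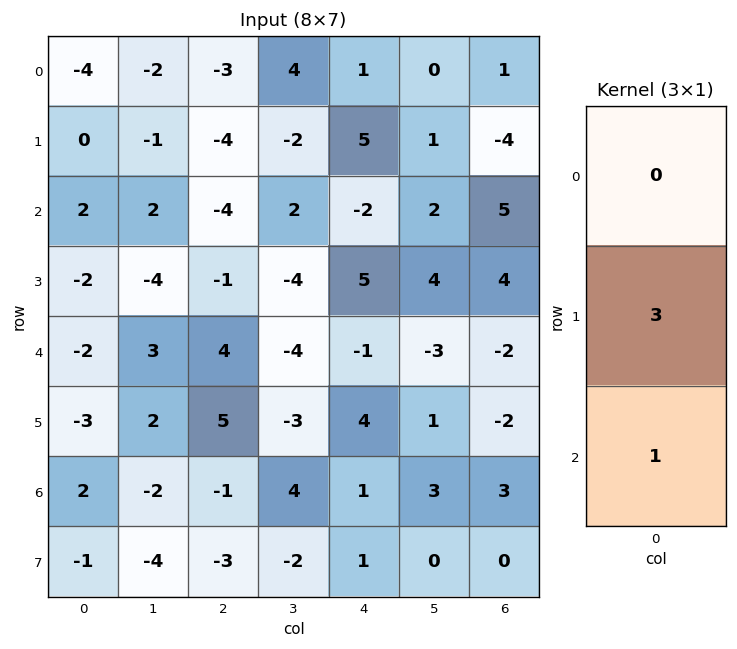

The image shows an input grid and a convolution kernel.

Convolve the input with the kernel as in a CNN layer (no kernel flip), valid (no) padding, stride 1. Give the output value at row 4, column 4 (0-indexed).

The receptive field on the input at this output position is [-1 / 4 / 1]. Elementwise product with the kernel and sum: 4·3 + 1·1.

13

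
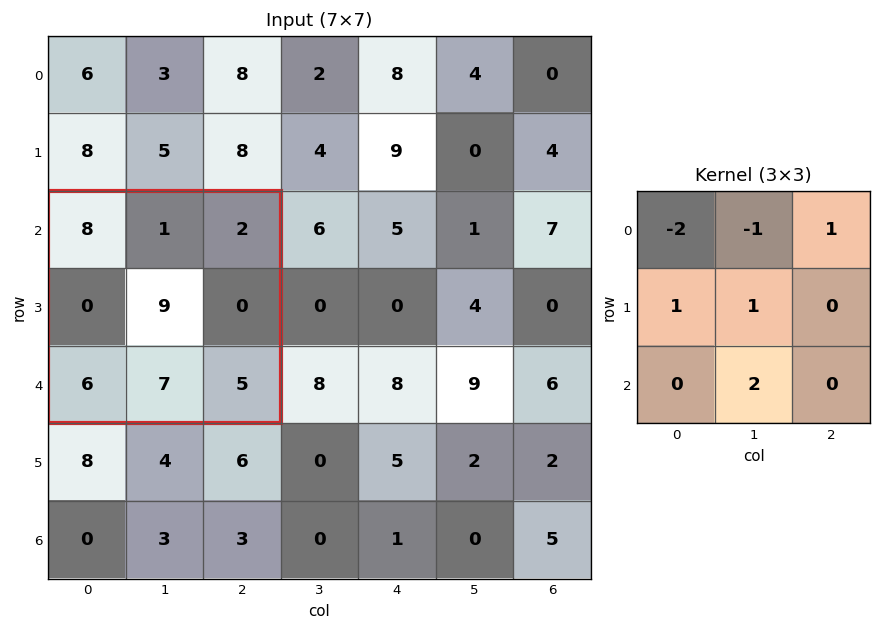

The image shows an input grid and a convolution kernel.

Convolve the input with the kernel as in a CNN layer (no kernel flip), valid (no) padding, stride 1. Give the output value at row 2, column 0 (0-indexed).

The receptive field on the input at this output position is [8 1 2 / 0 9 0 / 6 7 5]. Elementwise product with the kernel and sum: 8·-2 + 1·-1 + 2·1 + 0·1 + 9·1 + 7·2.

8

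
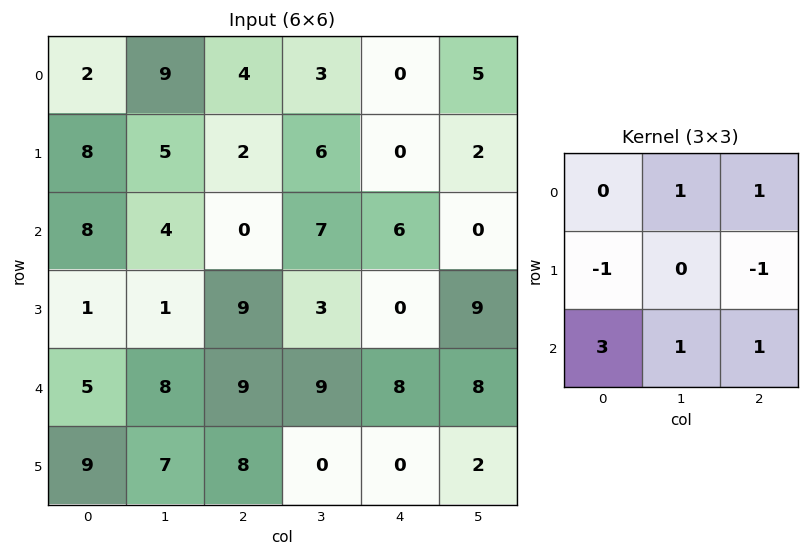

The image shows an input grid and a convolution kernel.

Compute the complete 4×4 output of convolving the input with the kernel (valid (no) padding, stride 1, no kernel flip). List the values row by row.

Output[0,0]: The receptive field on the input at this output position is [2 9 4 / 8 5 2 / 8 4 0]. Elementwise product with the kernel and sum: 9·1 + 4·1 + 8·-1 + 2·-1 + 8·3 + 4·1 + 0·1.
Output[0,1]: The receptive field on the input at this output position is [9 4 3 / 5 2 6 / 4 0 7]. Elementwise product with the kernel and sum: 4·1 + 3·1 + 5·-1 + 6·-1 + 4·3 + 0·1 + 7·1.

31 15 14 24
12 12 30 13
26 45 48 37
38 24 10 -6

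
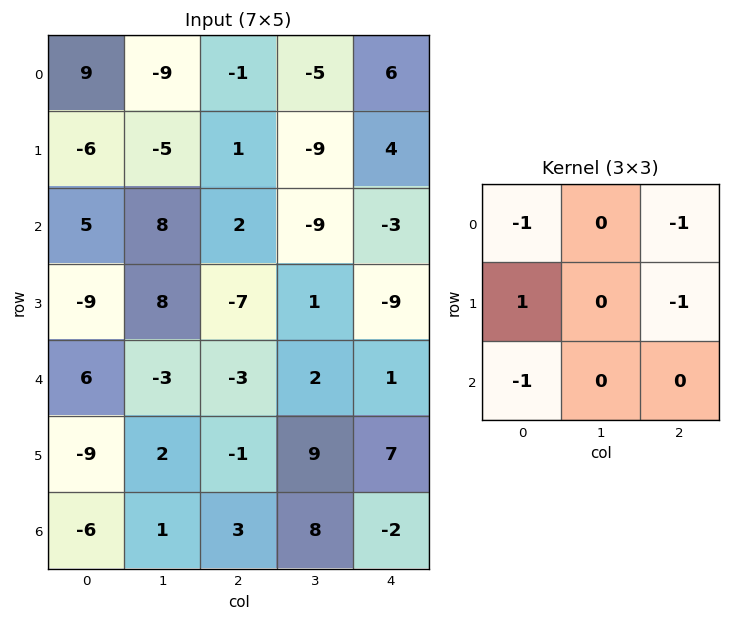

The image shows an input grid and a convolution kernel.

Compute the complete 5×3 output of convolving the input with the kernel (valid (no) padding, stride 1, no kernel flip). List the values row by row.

Output[0,0]: The receptive field on the input at this output position is [9 -9 -1 / -6 -5 1 / 5 8 2]. Elementwise product with the kernel and sum: 9·-1 + -1·-1 + -6·1 + 1·-1 + 5·-1.
Output[0,1]: The receptive field on the input at this output position is [-9 -1 -5 / -5 1 -9 / 8 2 -9]. Elementwise product with the kernel and sum: -9·-1 + -5·-1 + -5·1 + -9·-1 + 8·-1.

-20 10 -10
17 23 7
-15 11 6
34 -16 13
-5 -7 -9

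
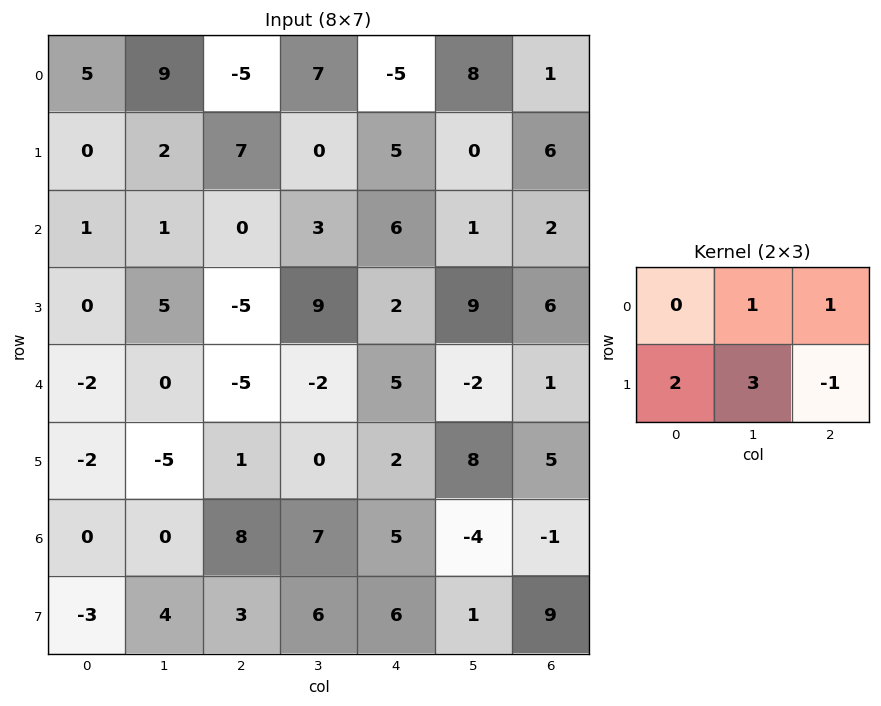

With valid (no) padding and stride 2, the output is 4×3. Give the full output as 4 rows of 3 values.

Output[0,0]: The receptive field on the input at this output position is [5 9 -5 / 0 2 7]. Elementwise product with the kernel and sum: 9·1 + -5·1 + 0·2 + 2·3 + 7·-1.

3 11 13
21 24 28
-25 3 22
11 30 1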